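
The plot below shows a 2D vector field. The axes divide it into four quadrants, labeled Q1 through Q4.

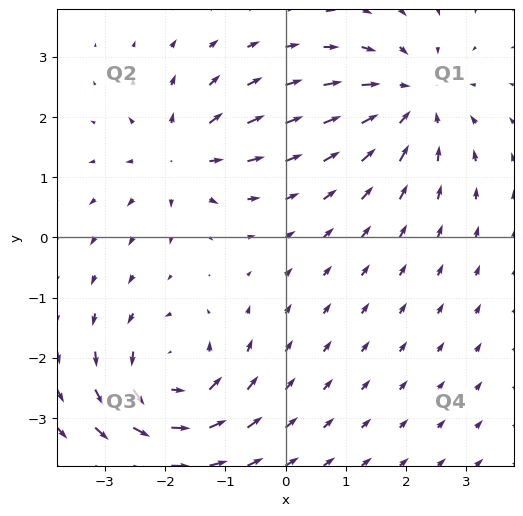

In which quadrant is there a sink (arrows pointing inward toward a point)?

The sink sits at approximately (2.1, 2.3), which lies in quadrant Q1. The divergence there is about -3, negative as expected for a sink.

Q1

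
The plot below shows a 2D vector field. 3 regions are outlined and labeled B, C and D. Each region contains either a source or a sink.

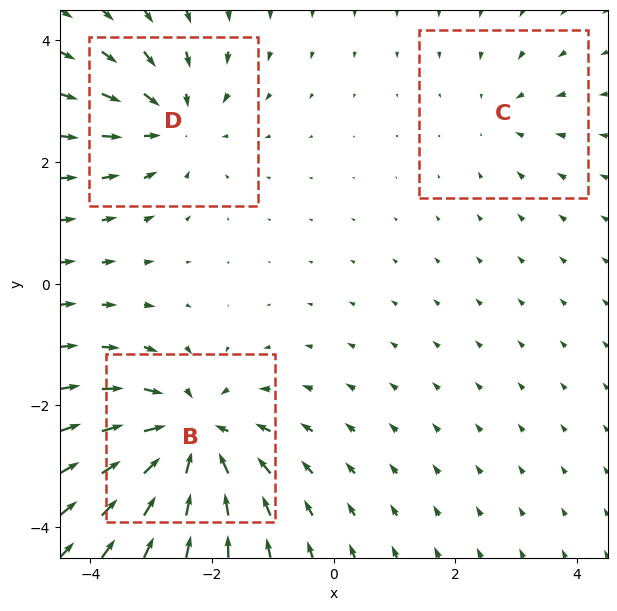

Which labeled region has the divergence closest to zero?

Divergence at each region's feature centre — B: about -5, C: about -2, D: about -3. Region C is closest to zero.

C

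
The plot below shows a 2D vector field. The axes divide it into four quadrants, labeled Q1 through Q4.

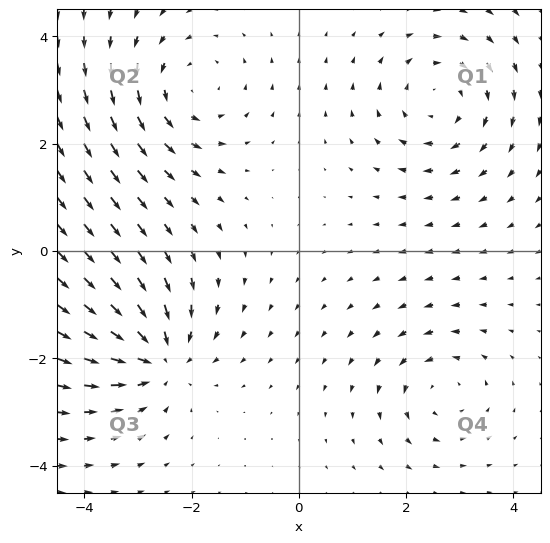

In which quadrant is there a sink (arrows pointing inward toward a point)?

Q3

The sink sits at approximately (-2.6, -2.0), which lies in quadrant Q3. The divergence there is about -5, negative as expected for a sink.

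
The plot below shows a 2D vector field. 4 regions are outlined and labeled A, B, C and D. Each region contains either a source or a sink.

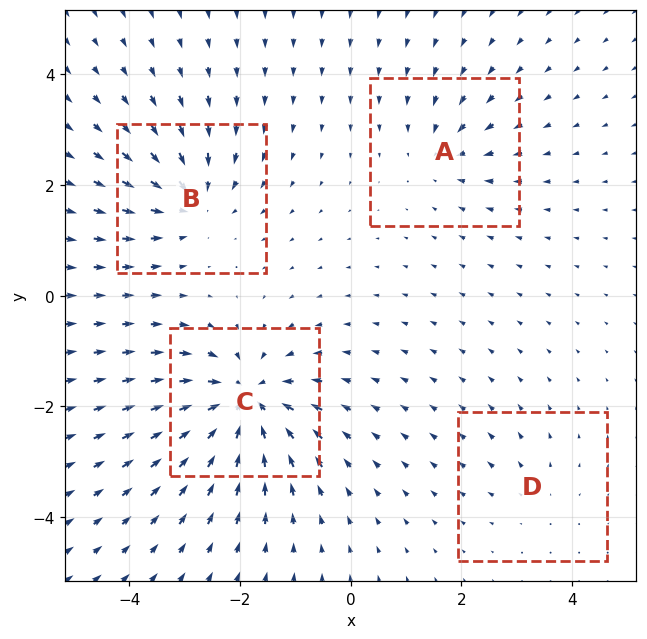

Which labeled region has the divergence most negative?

C

Divergence at each region's feature centre — A: about -4, B: about -6, C: about -9, D: about +2. Region C is most negative.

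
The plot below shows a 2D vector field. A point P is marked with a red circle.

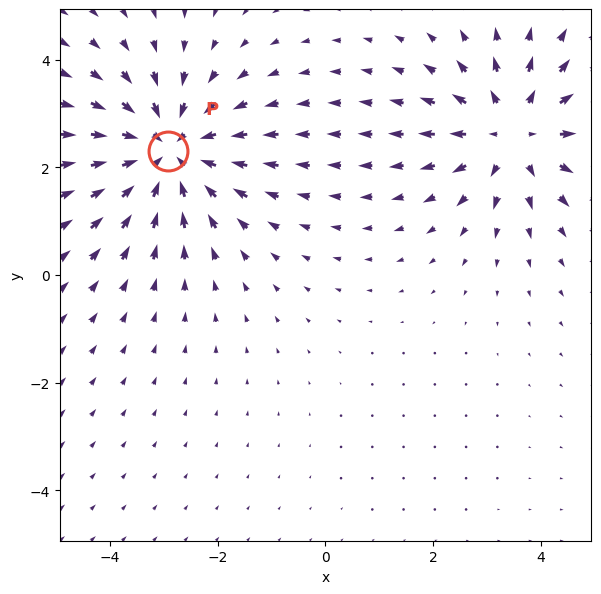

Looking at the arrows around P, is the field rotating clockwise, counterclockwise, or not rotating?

not rotating

Near P at (-2.9, 2.3) the arrows show no circulation. The curl there is ≈0.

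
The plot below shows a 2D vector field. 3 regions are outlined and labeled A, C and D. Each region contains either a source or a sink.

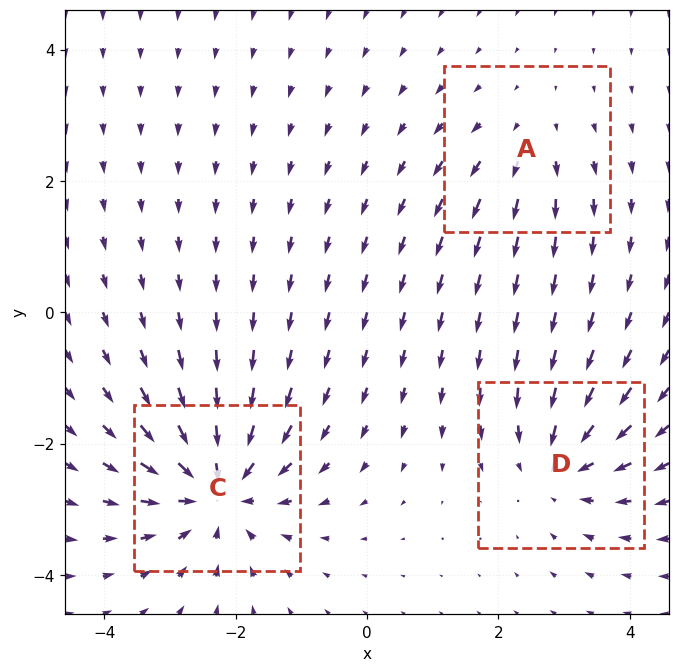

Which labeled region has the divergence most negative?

C

Divergence at each region's feature centre — A: about +2, C: about -5, D: about -3. Region C is most negative.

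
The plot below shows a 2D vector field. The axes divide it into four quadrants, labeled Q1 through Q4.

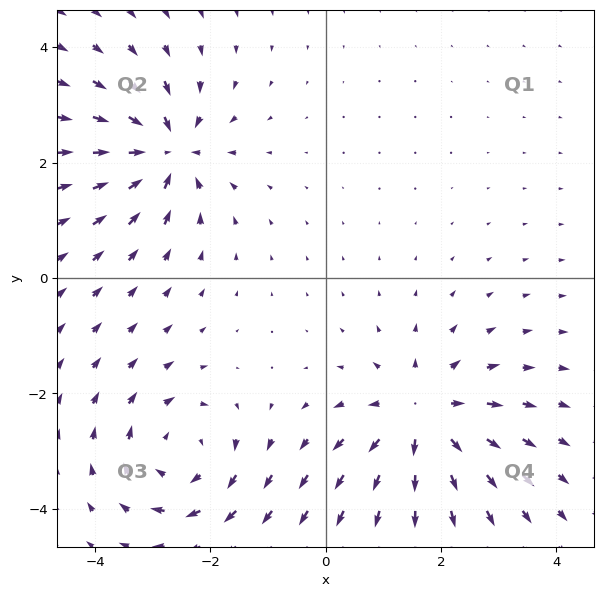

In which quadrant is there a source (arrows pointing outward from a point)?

The source sits at approximately (1.7, -2.4), which lies in quadrant Q4. The divergence there is about +5, positive as expected for a source.

Q4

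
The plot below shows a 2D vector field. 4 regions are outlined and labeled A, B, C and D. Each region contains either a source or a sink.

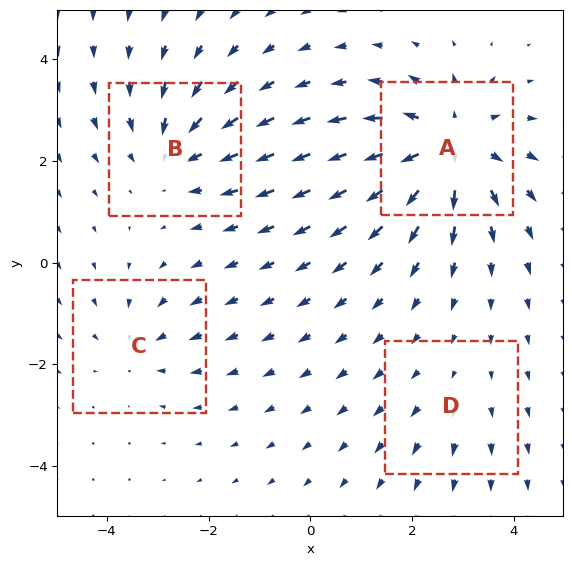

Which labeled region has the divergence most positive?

A

Divergence at each region's feature centre — A: about +6, B: about -4, C: about -3, D: about +2. Region A is most positive.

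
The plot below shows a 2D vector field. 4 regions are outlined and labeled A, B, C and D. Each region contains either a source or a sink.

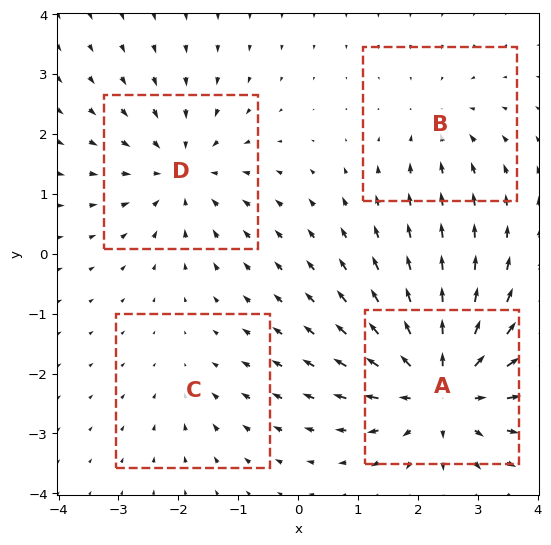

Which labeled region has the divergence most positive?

Divergence at each region's feature centre — A: about +7, B: about -3, C: about -2, D: about -5. Region A is most positive.

A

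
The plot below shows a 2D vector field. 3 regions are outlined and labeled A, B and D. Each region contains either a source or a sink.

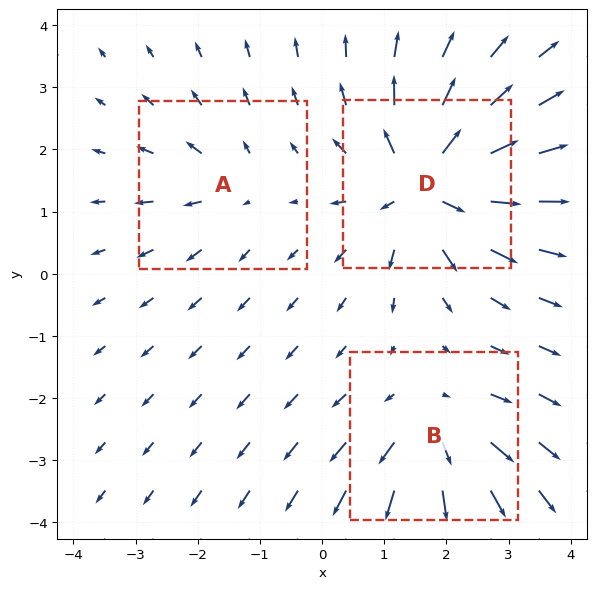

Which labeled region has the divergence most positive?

D

Divergence at each region's feature centre — A: about +2, B: about +4, D: about +6. Region D is most positive.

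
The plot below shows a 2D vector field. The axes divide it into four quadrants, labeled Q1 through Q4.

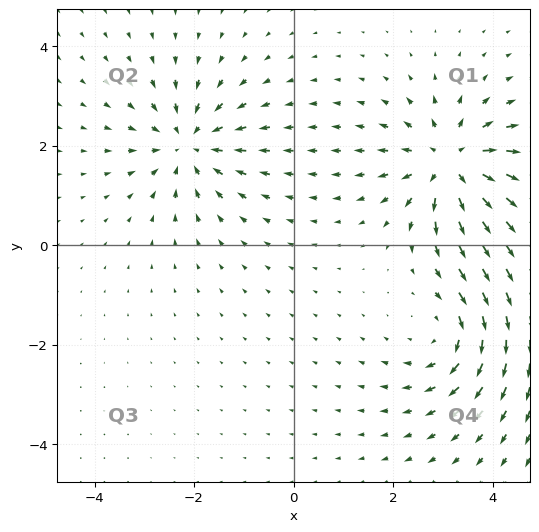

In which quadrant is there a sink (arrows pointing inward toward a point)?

The sink sits at approximately (-2.1, 2.0), which lies in quadrant Q2. The divergence there is about -5, negative as expected for a sink.

Q2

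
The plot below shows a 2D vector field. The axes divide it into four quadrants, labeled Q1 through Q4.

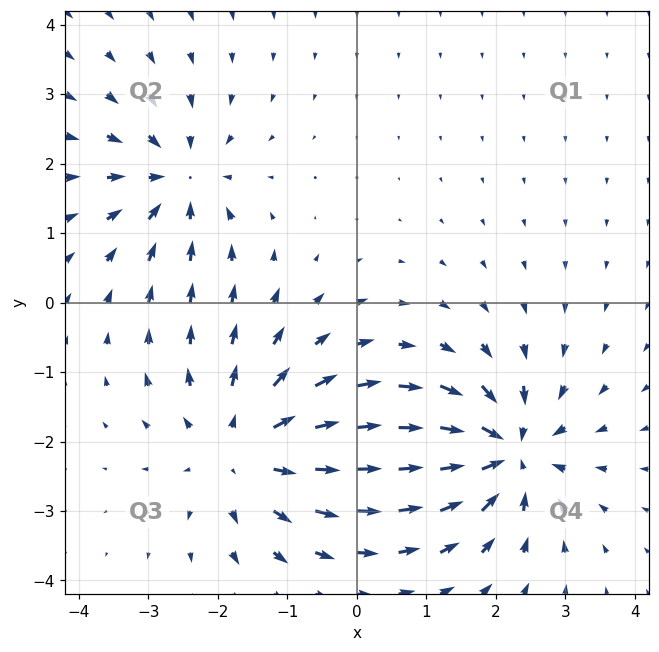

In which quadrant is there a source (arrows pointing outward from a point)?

The source sits at approximately (-1.6, -2.1), which lies in quadrant Q3. The divergence there is about +4, positive as expected for a source.

Q3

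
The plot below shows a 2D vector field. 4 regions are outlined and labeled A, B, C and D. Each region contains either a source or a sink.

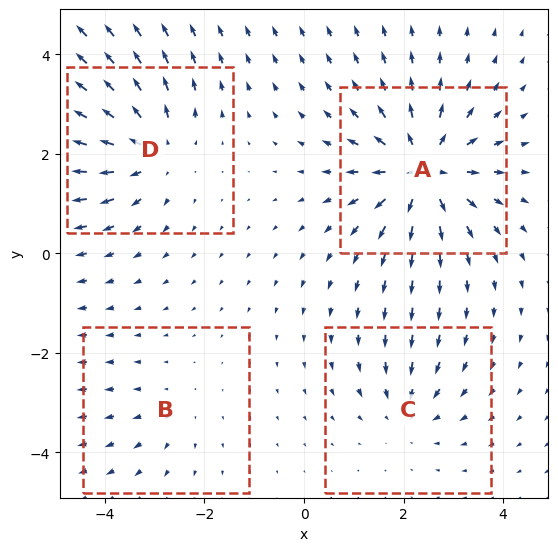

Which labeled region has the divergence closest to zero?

Divergence at each region's feature centre — A: about +7, B: about +2, C: about -3, D: about +5. Region B is closest to zero.

B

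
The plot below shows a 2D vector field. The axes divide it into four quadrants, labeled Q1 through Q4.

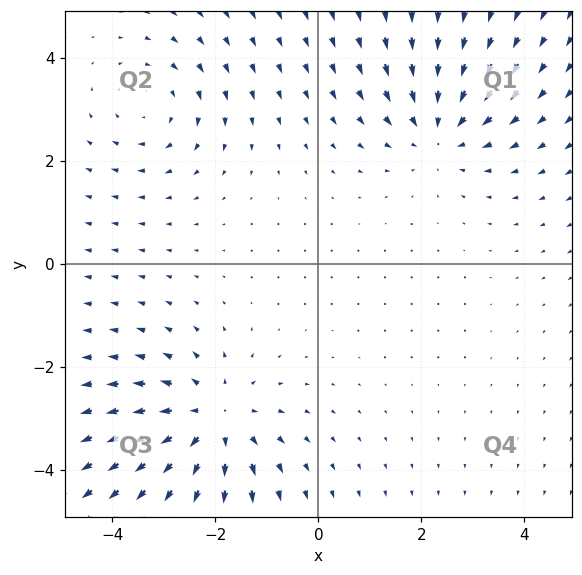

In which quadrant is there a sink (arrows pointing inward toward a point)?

The sink sits at approximately (2.3, 2.6), which lies in quadrant Q1. The divergence there is about -3, negative as expected for a sink.

Q1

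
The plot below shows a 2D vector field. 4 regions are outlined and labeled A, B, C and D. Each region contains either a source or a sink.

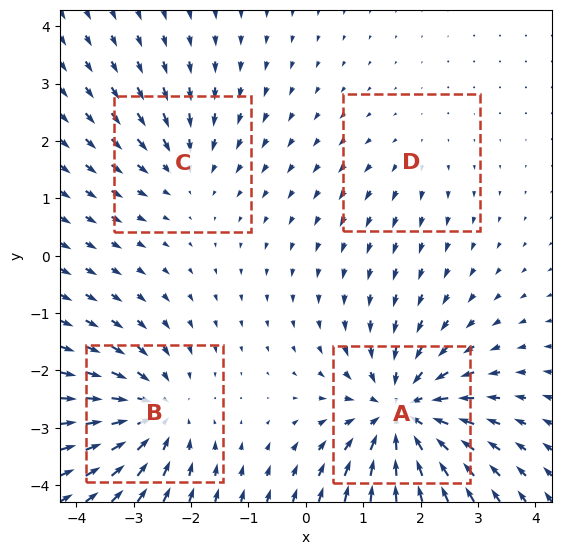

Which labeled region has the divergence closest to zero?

Divergence at each region's feature centre — A: about -7, B: about -5, C: about -3, D: about +2. Region D is closest to zero.

D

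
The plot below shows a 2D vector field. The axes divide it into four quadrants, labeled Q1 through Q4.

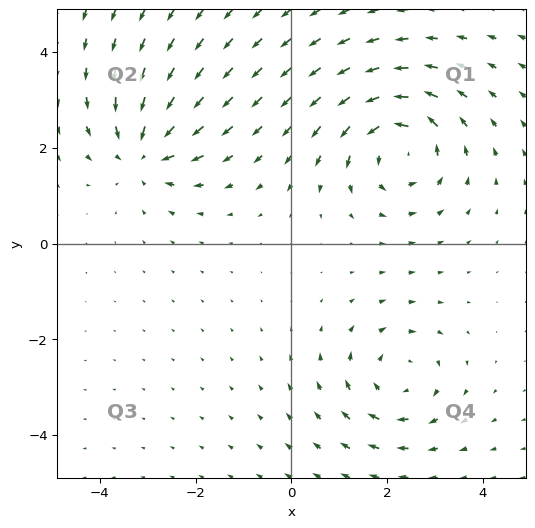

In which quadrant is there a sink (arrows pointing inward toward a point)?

The sink sits at approximately (-3.1, 1.9), which lies in quadrant Q2. The divergence there is about -5, negative as expected for a sink.

Q2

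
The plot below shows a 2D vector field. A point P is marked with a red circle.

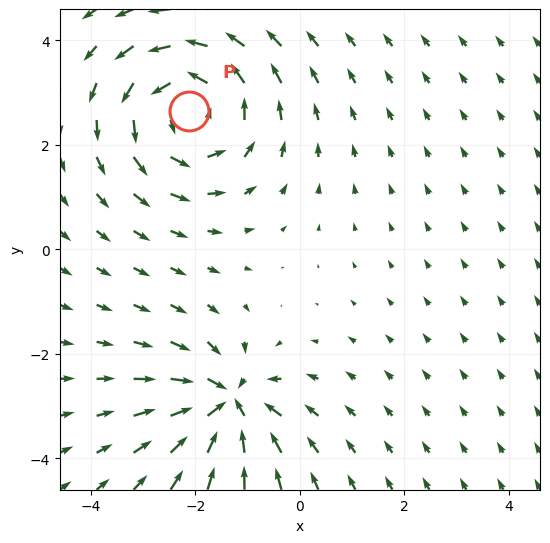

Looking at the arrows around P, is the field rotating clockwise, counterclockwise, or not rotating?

counterclockwise

Near P at (-2.1, 2.7) the arrows circulate counterclockwise. The curl (z-component) there is about +4; positive curl means counterclockwise rotation.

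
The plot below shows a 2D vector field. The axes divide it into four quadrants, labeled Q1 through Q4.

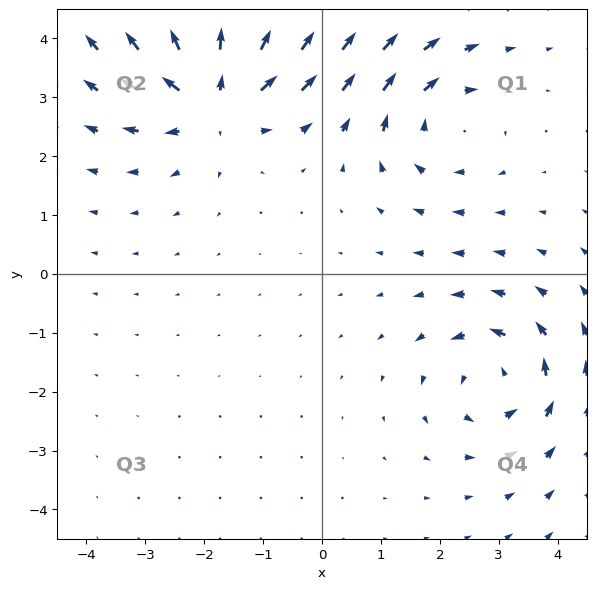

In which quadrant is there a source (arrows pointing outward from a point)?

The source sits at approximately (-1.8, 3.0), which lies in quadrant Q2. The divergence there is about +6, positive as expected for a source.

Q2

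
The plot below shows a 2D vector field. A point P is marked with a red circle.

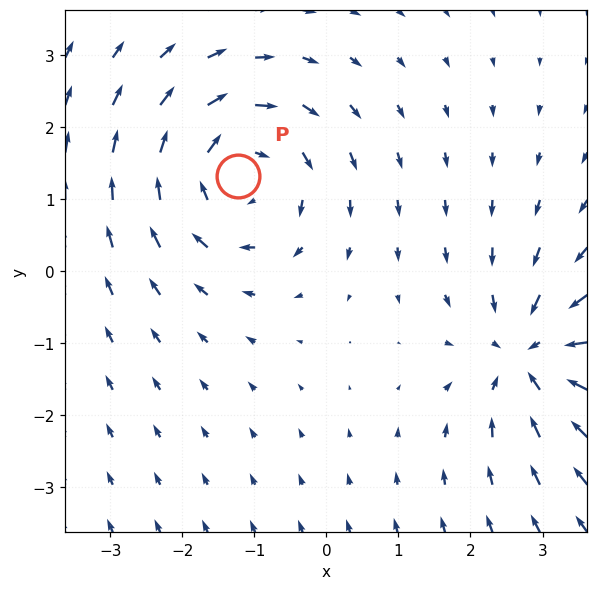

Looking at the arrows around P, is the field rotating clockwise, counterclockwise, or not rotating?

Near P at (-1.2, 1.3) the arrows circulate clockwise. The curl (z-component) there is about -4; negative curl means clockwise rotation.

clockwise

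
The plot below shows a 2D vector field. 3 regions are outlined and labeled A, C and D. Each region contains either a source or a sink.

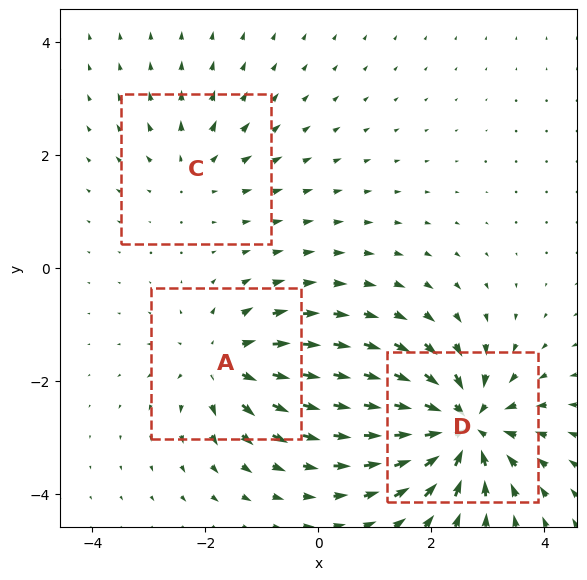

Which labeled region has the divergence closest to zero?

C

Divergence at each region's feature centre — A: about +4, C: about +2, D: about -6. Region C is closest to zero.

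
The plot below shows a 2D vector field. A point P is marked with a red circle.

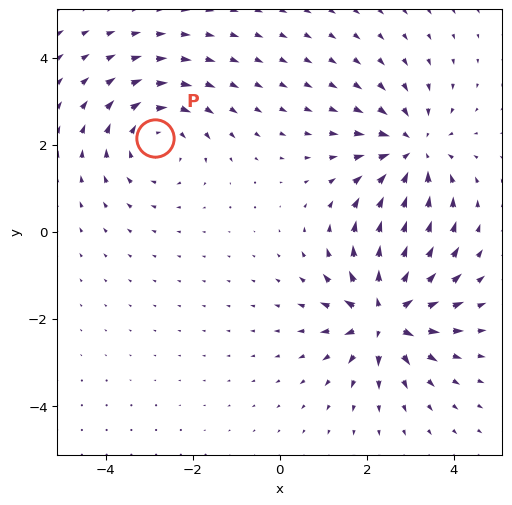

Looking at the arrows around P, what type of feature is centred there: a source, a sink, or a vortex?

vortex

At P (-2.9, 2.2) the arrows circulate clockwise. Divergence ≈0, curl about -3 — near-zero divergence with nonzero curl is a vortex.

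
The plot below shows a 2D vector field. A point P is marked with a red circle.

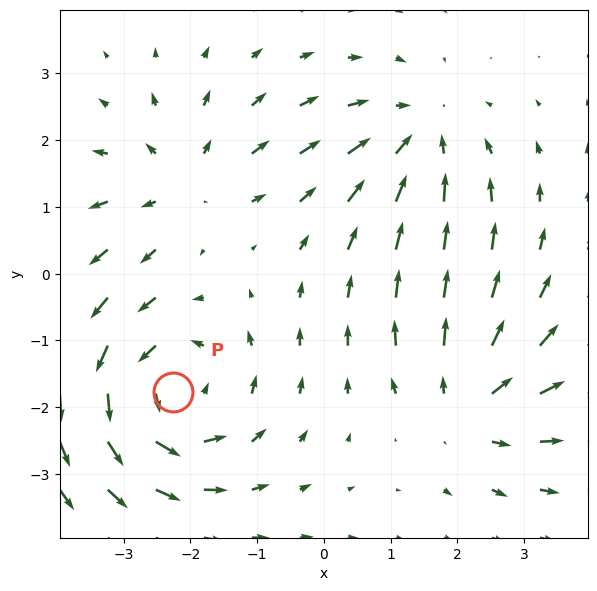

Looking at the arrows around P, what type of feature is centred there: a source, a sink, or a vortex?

vortex

At P (-2.3, -1.8) the arrows circulate counterclockwise. Divergence ≈0, curl about +4 — near-zero divergence with nonzero curl is a vortex.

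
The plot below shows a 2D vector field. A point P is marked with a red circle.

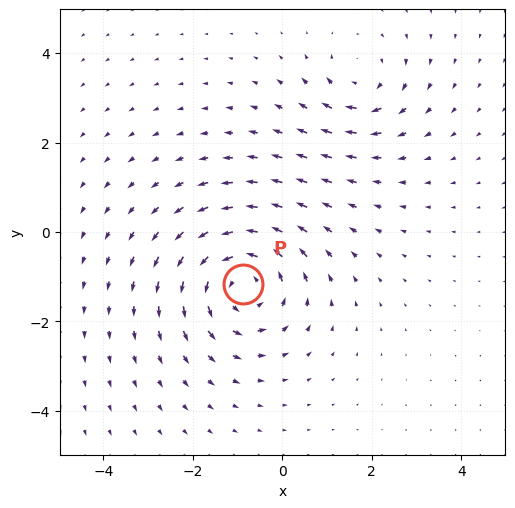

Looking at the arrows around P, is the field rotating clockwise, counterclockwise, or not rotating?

counterclockwise

Near P at (-0.9, -1.2) the arrows circulate counterclockwise. The curl (z-component) there is about +4; positive curl means counterclockwise rotation.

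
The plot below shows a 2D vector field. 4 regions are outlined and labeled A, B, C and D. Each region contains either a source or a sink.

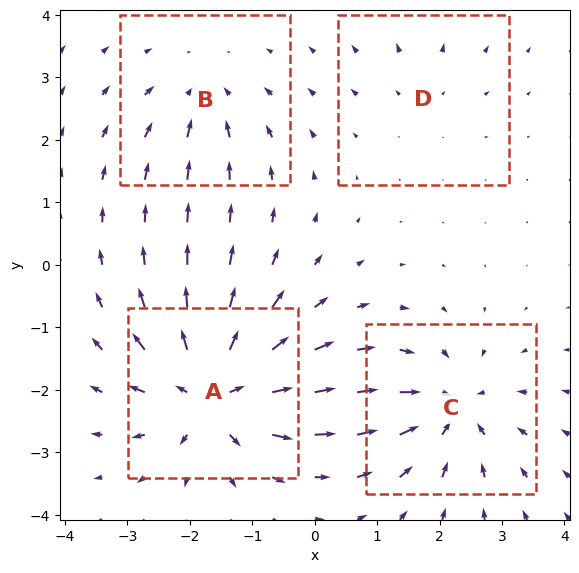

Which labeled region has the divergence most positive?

A

Divergence at each region's feature centre — A: about +8, B: about -4, C: about -6, D: about +2. Region A is most positive.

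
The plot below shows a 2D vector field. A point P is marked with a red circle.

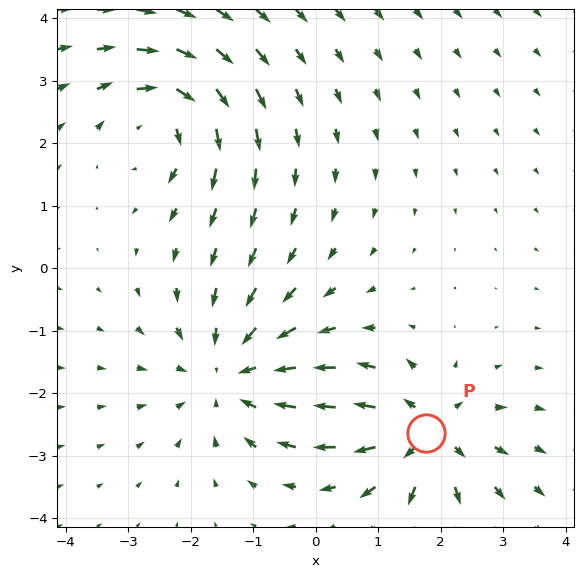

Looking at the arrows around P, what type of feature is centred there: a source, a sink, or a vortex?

source

At P (1.8, -2.6) the arrows spread outward. Divergence about +5, curl ≈0 — positive divergence with near-zero curl is a source.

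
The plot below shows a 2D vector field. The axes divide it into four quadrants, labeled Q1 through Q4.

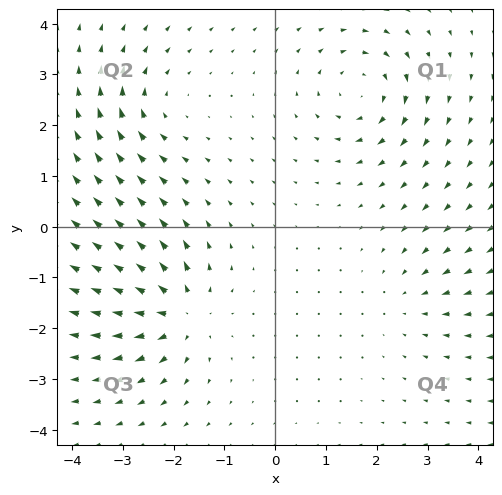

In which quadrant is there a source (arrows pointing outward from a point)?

The source sits at approximately (-1.9, -1.7), which lies in quadrant Q3. The divergence there is about +6, positive as expected for a source.

Q3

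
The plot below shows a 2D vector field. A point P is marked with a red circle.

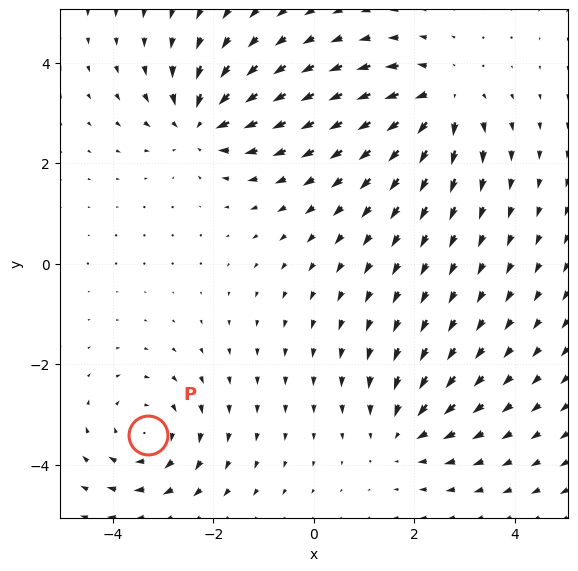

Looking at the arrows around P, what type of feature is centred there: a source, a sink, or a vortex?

vortex

At P (-3.3, -3.4) the arrows circulate clockwise. Divergence ≈0, curl about -4 — near-zero divergence with nonzero curl is a vortex.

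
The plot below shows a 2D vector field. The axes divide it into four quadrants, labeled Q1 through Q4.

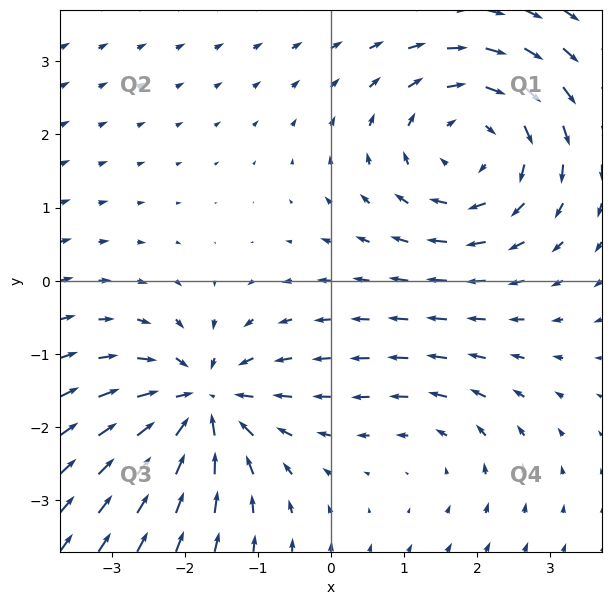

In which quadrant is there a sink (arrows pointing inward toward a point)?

Q3

The sink sits at approximately (-1.8, -1.7), which lies in quadrant Q3. The divergence there is about -6, negative as expected for a sink.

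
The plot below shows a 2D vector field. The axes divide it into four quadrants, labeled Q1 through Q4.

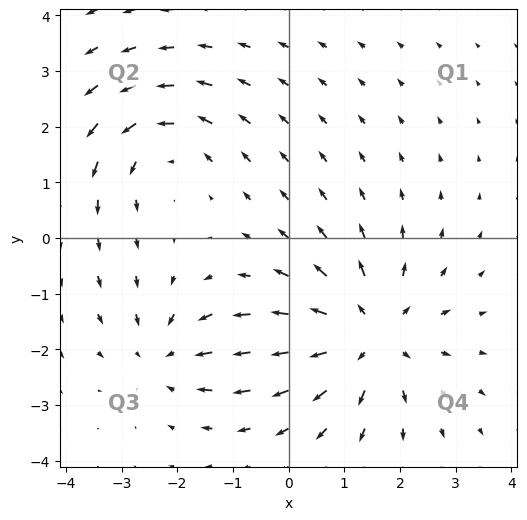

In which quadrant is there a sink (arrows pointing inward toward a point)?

Q3

The sink sits at approximately (-2.2, -2.1), which lies in quadrant Q3. The divergence there is about -3, negative as expected for a sink.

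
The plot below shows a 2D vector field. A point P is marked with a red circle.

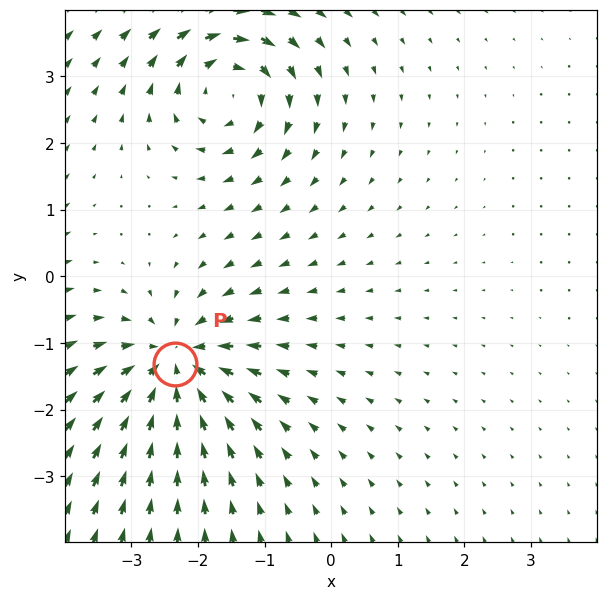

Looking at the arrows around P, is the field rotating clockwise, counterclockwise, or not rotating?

not rotating

Near P at (-2.3, -1.3) the arrows show no circulation. The curl there is ≈0.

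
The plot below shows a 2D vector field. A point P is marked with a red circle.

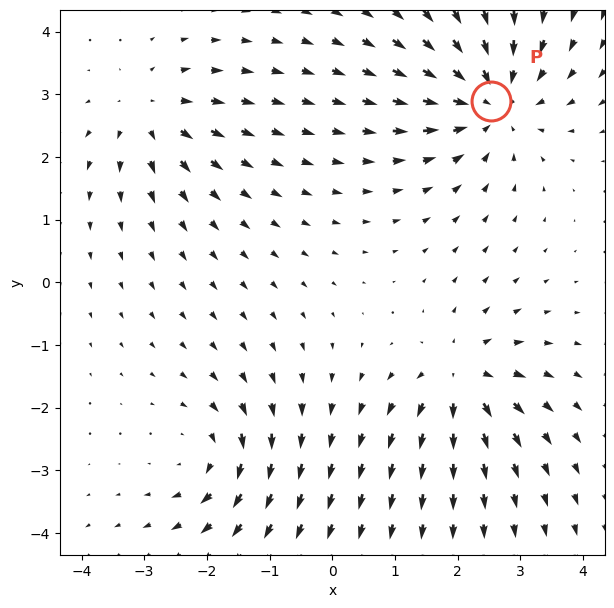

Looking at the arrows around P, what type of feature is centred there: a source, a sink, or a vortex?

At P (2.5, 2.9) the arrows converge inward. Divergence about -5, curl ≈0 — negative divergence with near-zero curl is a sink.

sink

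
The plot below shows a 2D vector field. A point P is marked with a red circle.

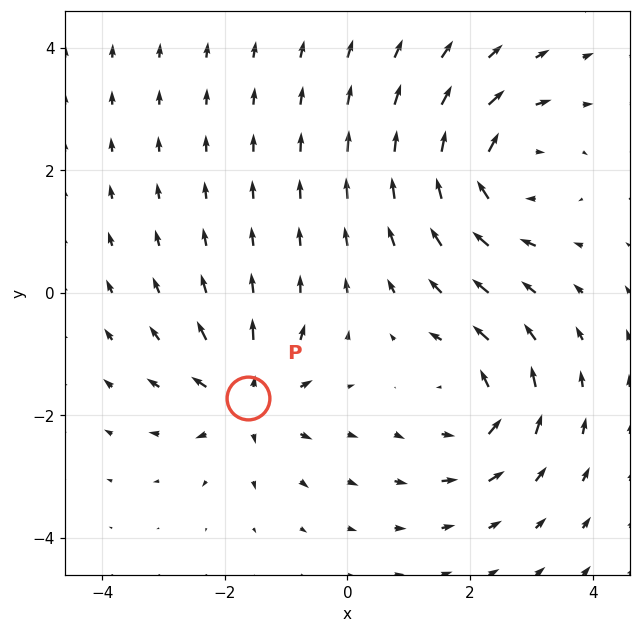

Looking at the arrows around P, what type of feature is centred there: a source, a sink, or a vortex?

At P (-1.6, -1.7) the arrows spread outward. Divergence about +5, curl ≈0 — positive divergence with near-zero curl is a source.

source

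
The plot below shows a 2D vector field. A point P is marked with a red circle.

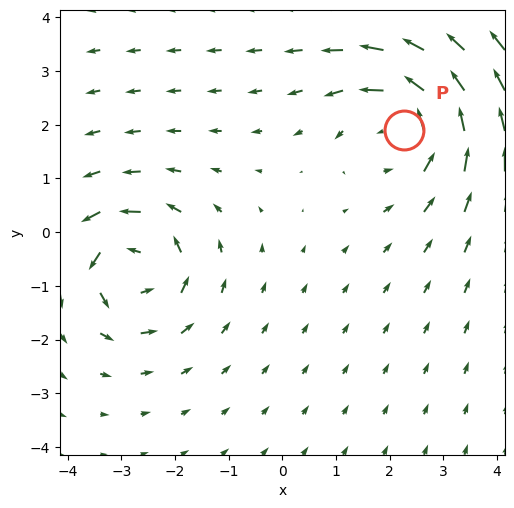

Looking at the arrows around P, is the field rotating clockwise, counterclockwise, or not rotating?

counterclockwise

Near P at (2.3, 1.9) the arrows circulate counterclockwise. The curl (z-component) there is about +3; positive curl means counterclockwise rotation.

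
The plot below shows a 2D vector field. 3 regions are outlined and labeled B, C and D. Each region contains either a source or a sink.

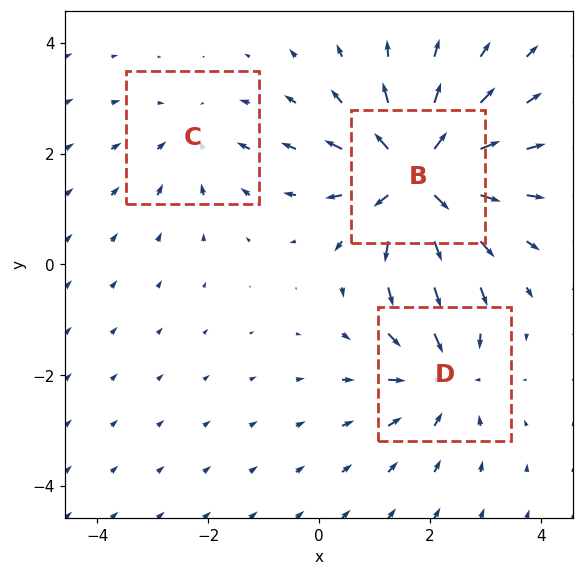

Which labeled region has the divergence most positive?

B

Divergence at each region's feature centre — B: about +5, C: about -2, D: about -3. Region B is most positive.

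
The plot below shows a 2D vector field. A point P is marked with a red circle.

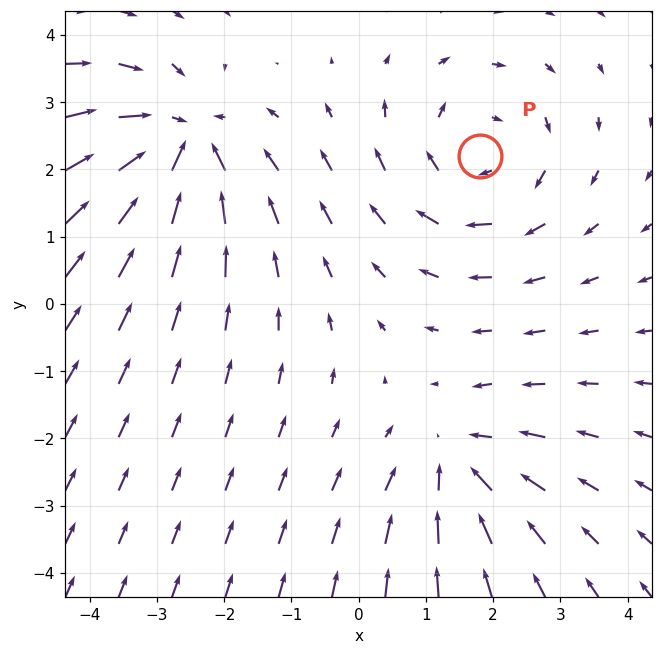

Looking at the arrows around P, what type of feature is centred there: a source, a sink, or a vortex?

At P (1.8, 2.2) the arrows circulate clockwise. Divergence ≈0, curl about -3 — near-zero divergence with nonzero curl is a vortex.

vortex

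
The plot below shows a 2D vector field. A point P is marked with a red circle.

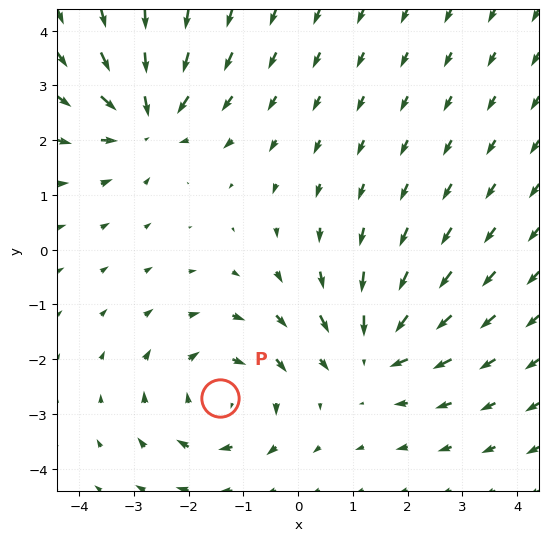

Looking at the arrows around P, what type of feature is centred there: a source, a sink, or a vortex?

vortex

At P (-1.4, -2.7) the arrows circulate clockwise. Divergence ≈0, curl about -3 — near-zero divergence with nonzero curl is a vortex.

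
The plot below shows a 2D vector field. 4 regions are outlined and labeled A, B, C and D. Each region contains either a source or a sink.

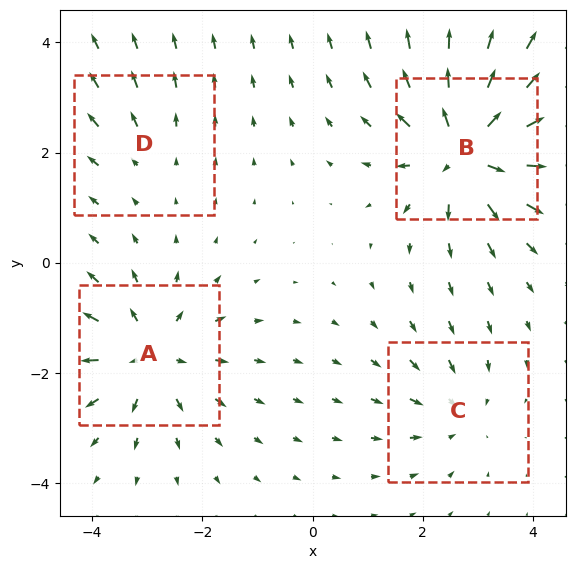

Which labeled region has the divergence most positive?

Divergence at each region's feature centre — A: about +6, B: about +8, C: about -3, D: about +2. Region B is most positive.

B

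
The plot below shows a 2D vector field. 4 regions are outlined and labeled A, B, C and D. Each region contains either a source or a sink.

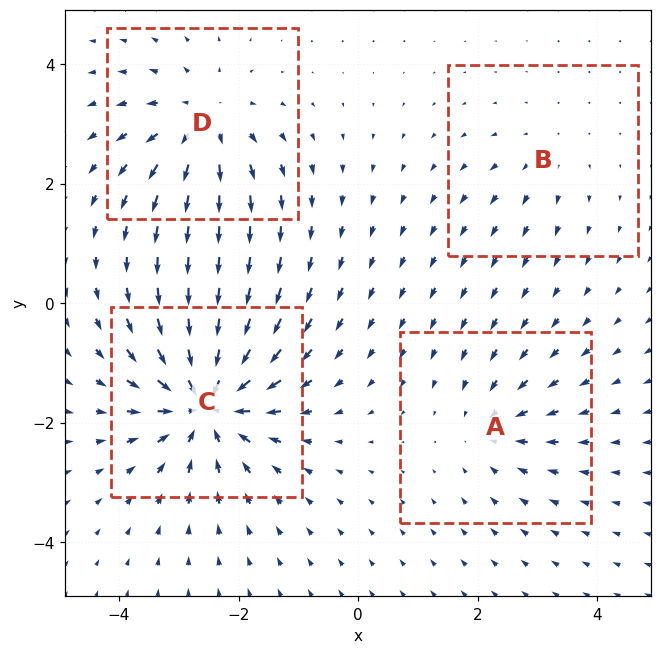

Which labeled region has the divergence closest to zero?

B

Divergence at each region's feature centre — A: about -4, B: about +2, C: about -8, D: about +5. Region B is closest to zero.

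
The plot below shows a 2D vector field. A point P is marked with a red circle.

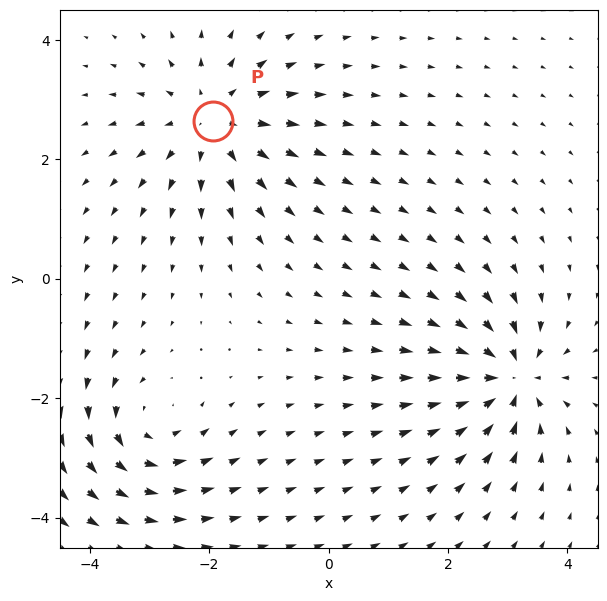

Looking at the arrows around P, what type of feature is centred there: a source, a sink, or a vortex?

source

At P (-1.9, 2.6) the arrows spread outward. Divergence about +5, curl ≈0 — positive divergence with near-zero curl is a source.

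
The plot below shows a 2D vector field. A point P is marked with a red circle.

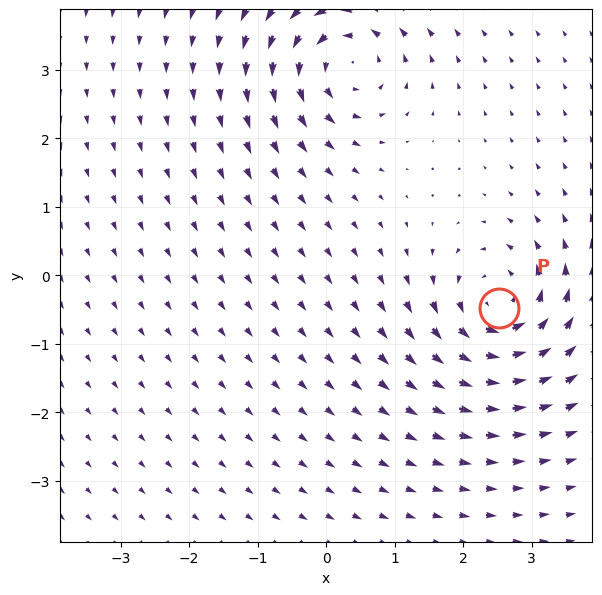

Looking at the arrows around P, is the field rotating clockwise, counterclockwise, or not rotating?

counterclockwise

Near P at (2.5, -0.5) the arrows circulate counterclockwise. The curl (z-component) there is about +7; positive curl means counterclockwise rotation.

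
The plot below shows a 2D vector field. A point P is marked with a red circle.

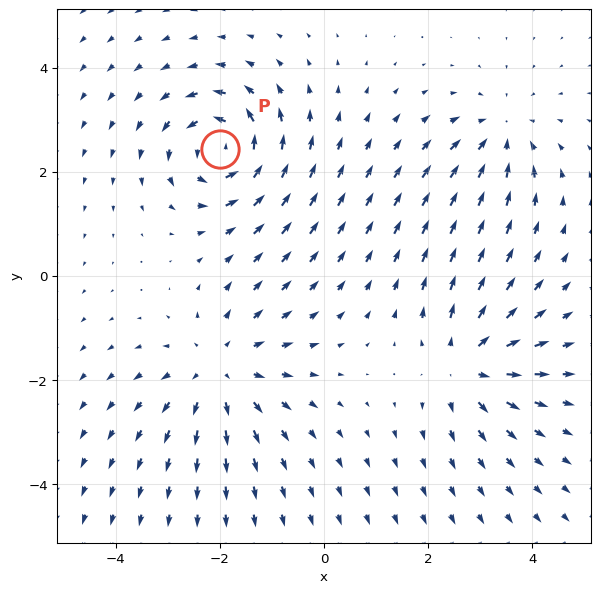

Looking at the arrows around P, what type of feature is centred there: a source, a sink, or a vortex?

At P (-2.0, 2.4) the arrows circulate counterclockwise. Divergence ≈0, curl about +6 — near-zero divergence with nonzero curl is a vortex.

vortex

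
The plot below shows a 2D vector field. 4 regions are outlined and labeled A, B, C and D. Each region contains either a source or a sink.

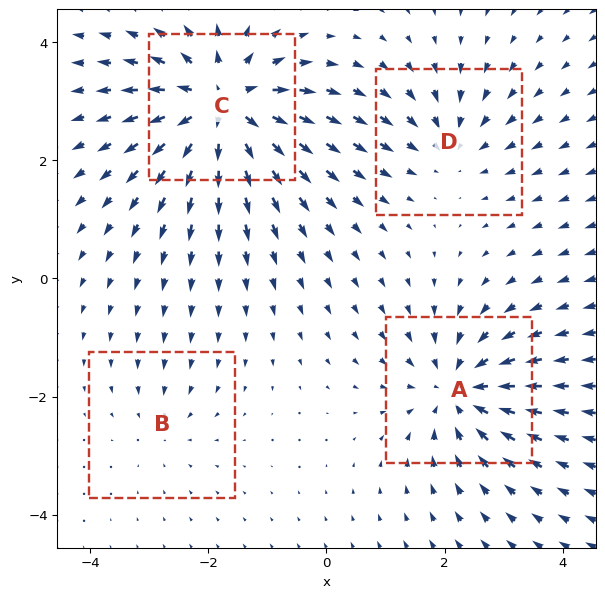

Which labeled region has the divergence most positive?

C

Divergence at each region's feature centre — A: about -5, B: about -2, C: about +7, D: about -3. Region C is most positive.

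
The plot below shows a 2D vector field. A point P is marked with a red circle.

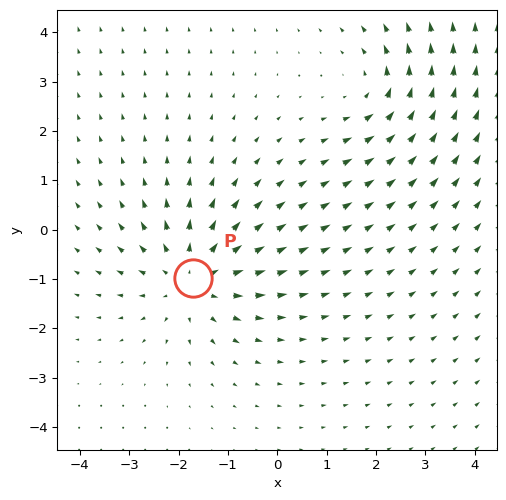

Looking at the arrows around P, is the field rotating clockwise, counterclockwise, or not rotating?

Near P at (-1.7, -1.0) the arrows show no circulation. The curl there is ≈0.

not rotating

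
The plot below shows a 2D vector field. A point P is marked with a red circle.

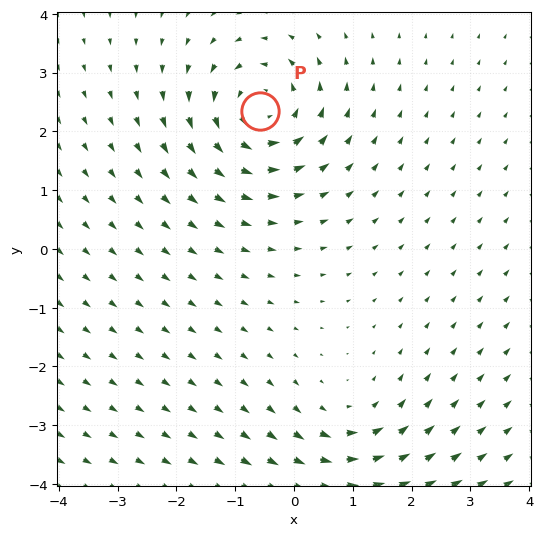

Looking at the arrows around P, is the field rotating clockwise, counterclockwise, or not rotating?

Near P at (-0.6, 2.3) the arrows circulate counterclockwise. The curl (z-component) there is about +6; positive curl means counterclockwise rotation.

counterclockwise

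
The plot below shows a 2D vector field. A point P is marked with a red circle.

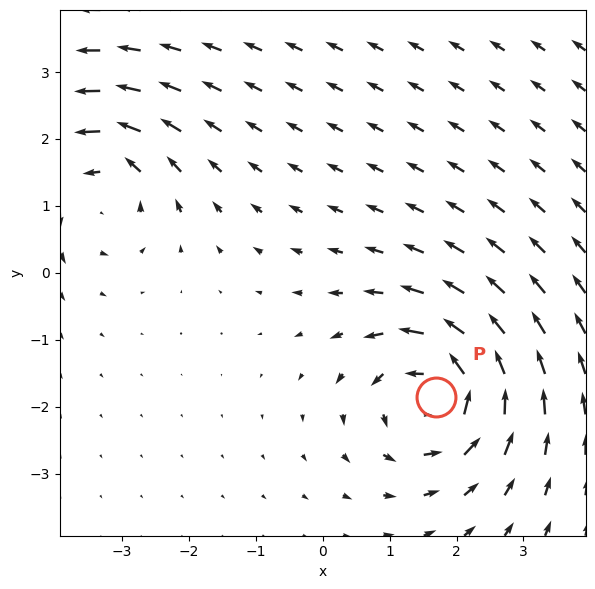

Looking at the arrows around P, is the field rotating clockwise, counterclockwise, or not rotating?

counterclockwise

Near P at (1.7, -1.9) the arrows circulate counterclockwise. The curl (z-component) there is about +7; positive curl means counterclockwise rotation.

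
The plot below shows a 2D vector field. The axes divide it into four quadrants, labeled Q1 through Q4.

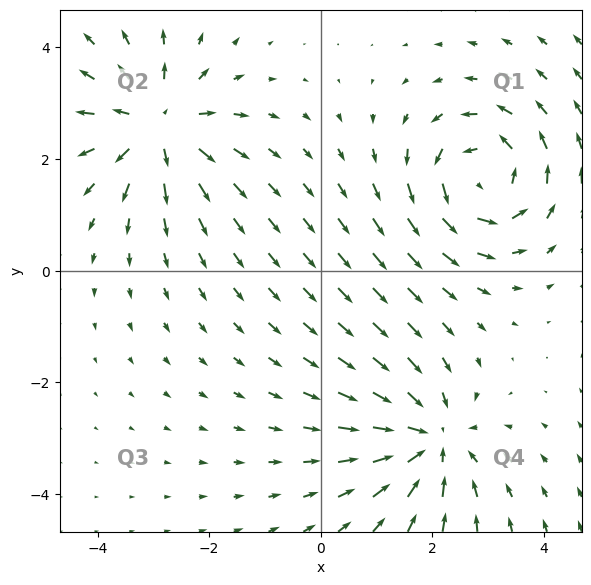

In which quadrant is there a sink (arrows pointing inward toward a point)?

The sink sits at approximately (2.0, -3.0), which lies in quadrant Q4. The divergence there is about -5, negative as expected for a sink.

Q4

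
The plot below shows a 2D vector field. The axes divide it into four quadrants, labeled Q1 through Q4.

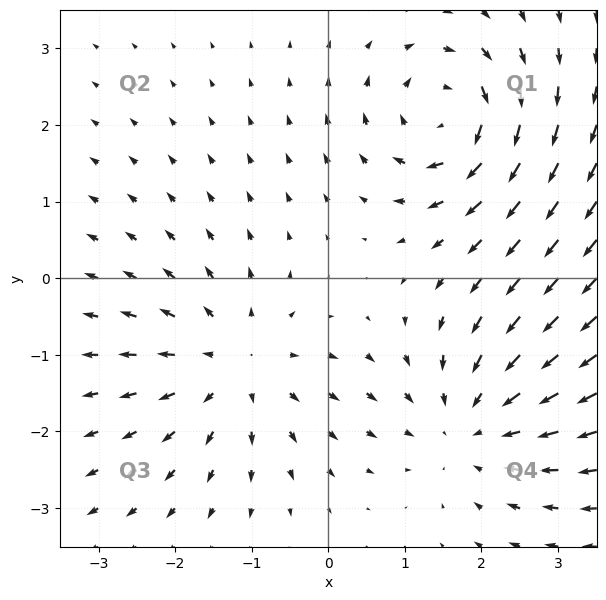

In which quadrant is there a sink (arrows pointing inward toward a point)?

Q4

The sink sits at approximately (1.9, -1.9), which lies in quadrant Q4. The divergence there is about -3, negative as expected for a sink.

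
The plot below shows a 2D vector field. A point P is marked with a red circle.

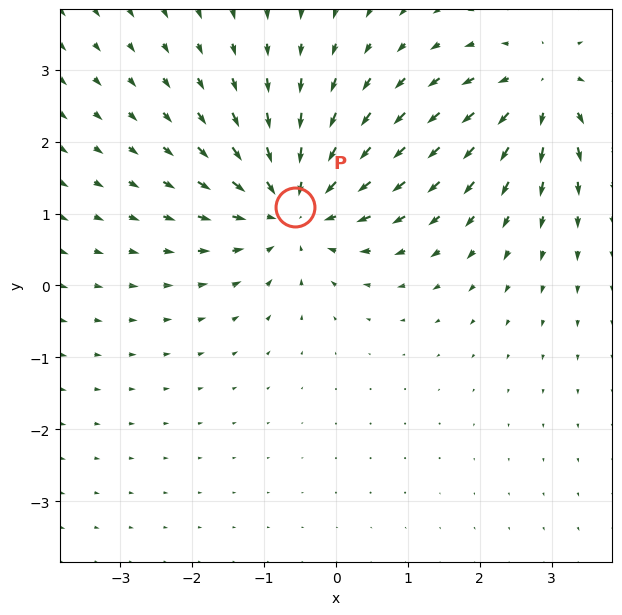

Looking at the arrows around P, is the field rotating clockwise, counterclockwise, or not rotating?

not rotating

Near P at (-0.6, 1.1) the arrows show no circulation. The curl there is ≈0.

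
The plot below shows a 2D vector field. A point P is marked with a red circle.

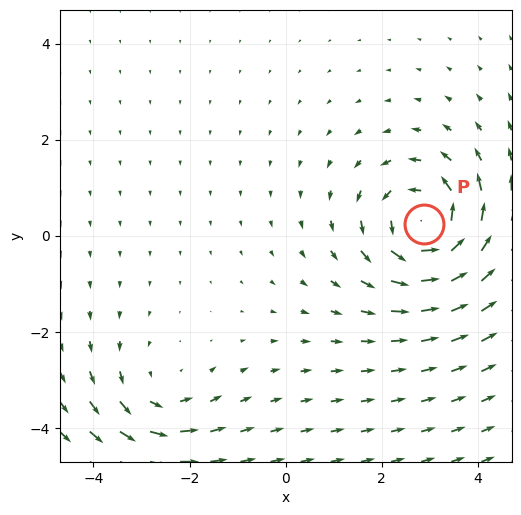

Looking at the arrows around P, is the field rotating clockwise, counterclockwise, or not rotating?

Near P at (2.9, 0.2) the arrows circulate counterclockwise. The curl (z-component) there is about +5; positive curl means counterclockwise rotation.

counterclockwise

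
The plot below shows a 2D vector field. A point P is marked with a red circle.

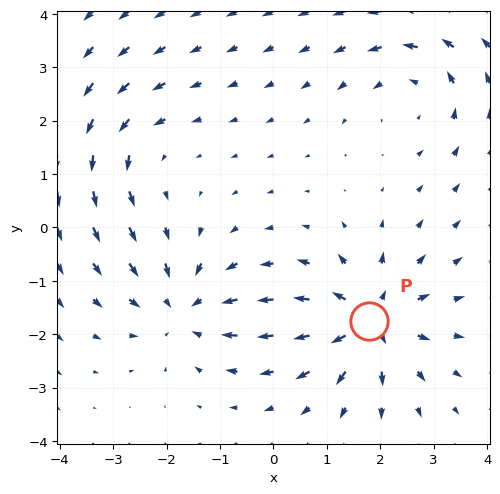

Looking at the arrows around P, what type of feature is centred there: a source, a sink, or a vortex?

source

At P (1.8, -1.8) the arrows spread outward. Divergence about +6, curl ≈0 — positive divergence with near-zero curl is a source.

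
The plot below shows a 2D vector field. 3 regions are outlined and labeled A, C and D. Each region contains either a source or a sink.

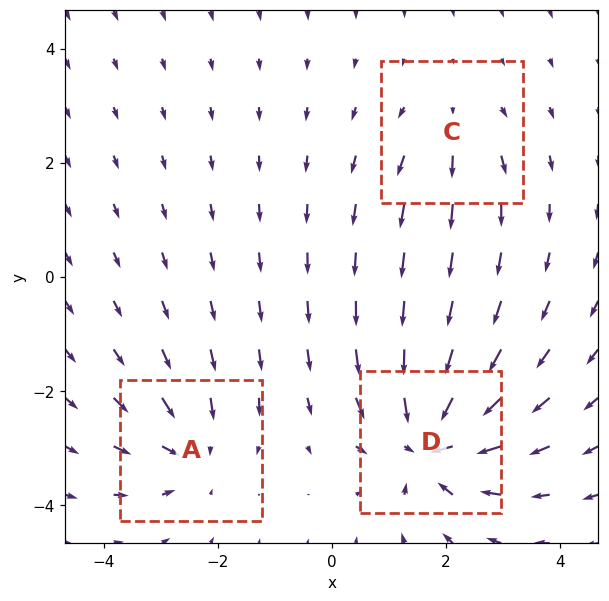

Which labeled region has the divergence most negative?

Divergence at each region's feature centre — A: about -4, C: about +2, D: about -6. Region D is most negative.

D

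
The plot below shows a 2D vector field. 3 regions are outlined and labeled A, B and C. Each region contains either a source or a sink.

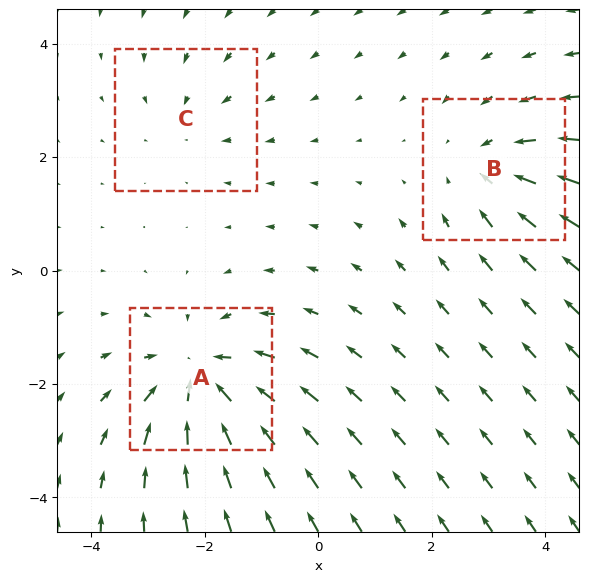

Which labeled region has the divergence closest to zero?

Divergence at each region's feature centre — A: about -5, B: about -3, C: about -2. Region C is closest to zero.

C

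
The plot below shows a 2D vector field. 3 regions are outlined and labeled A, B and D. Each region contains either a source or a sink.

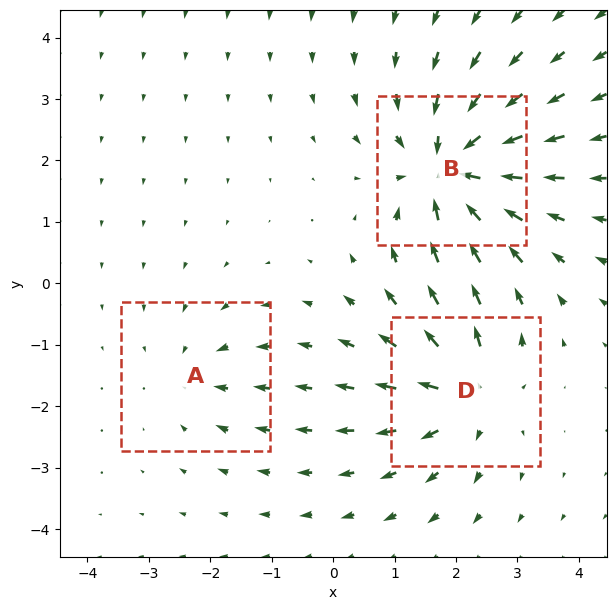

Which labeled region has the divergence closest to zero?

Divergence at each region's feature centre — A: about -2, B: about -5, D: about +4. Region A is closest to zero.

A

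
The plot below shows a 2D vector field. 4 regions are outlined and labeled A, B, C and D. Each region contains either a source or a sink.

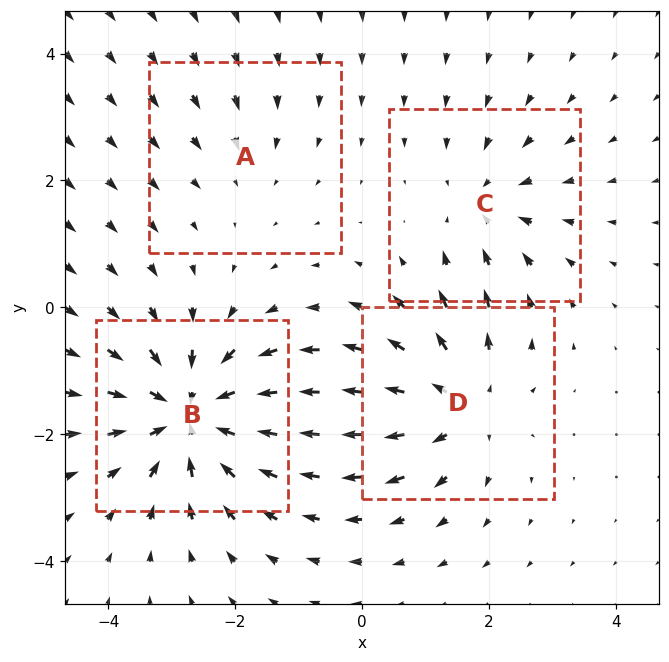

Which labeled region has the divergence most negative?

Divergence at each region's feature centre — A: about -2, B: about -6, C: about -3, D: about +5. Region B is most negative.

B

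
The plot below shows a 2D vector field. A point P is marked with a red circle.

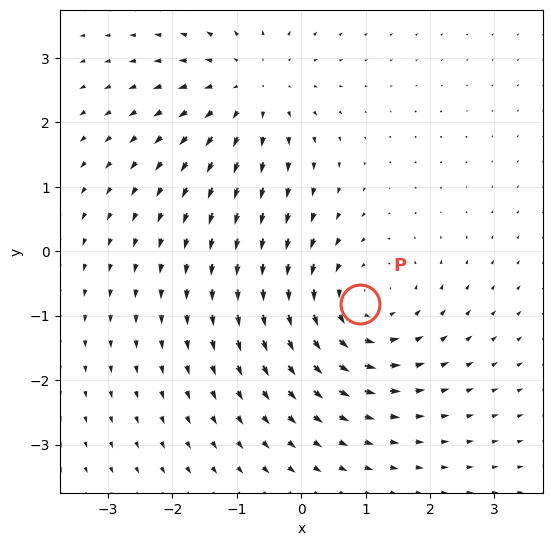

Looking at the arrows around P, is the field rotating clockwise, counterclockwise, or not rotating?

Near P at (0.9, -0.8) the arrows circulate counterclockwise. The curl (z-component) there is about +4; positive curl means counterclockwise rotation.

counterclockwise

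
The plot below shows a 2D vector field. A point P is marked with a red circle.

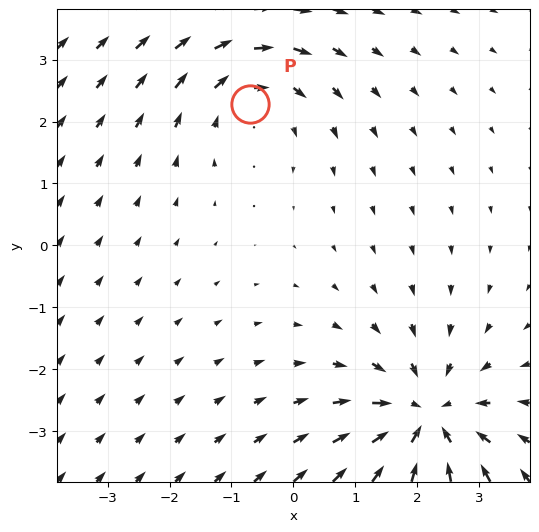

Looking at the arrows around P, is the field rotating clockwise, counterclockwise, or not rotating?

clockwise

Near P at (-0.7, 2.3) the arrows circulate clockwise. The curl (z-component) there is about -2; negative curl means clockwise rotation.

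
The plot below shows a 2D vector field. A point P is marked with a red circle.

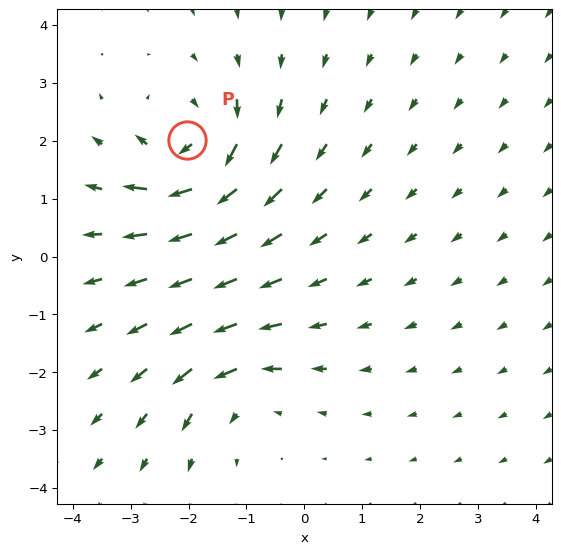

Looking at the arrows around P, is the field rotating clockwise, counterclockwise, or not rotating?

Near P at (-2.0, 2.0) the arrows circulate clockwise. The curl (z-component) there is about -6; negative curl means clockwise rotation.

clockwise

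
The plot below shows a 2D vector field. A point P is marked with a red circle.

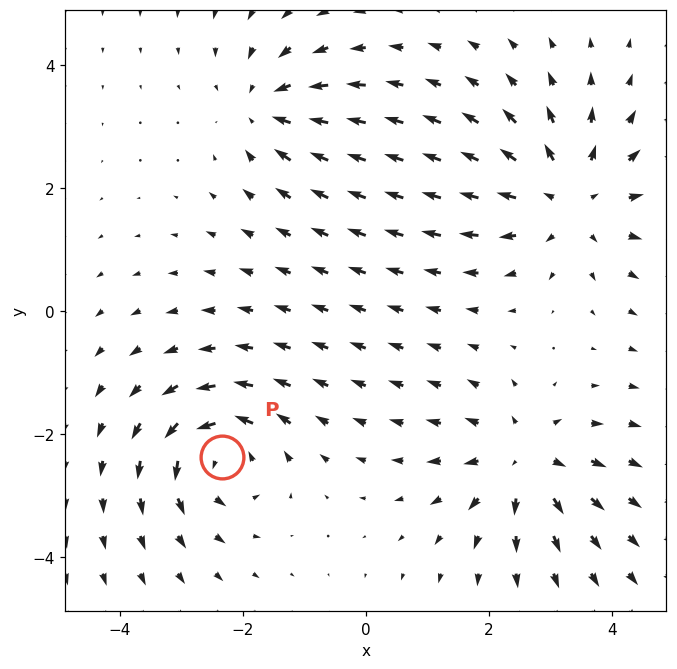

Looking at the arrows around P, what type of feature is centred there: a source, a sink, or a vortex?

At P (-2.3, -2.4) the arrows circulate counterclockwise. Divergence ≈0, curl about +6 — near-zero divergence with nonzero curl is a vortex.

vortex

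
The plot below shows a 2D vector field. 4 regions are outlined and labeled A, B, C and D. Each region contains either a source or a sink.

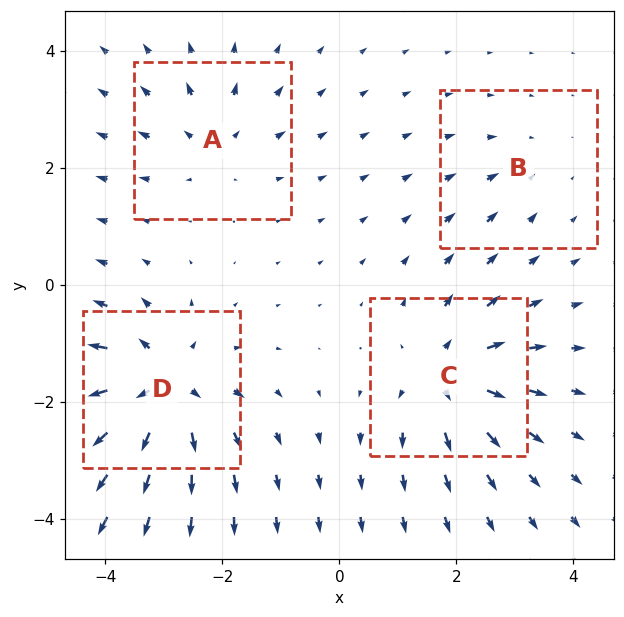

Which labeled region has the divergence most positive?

D

Divergence at each region's feature centre — A: about +4, B: about -2, C: about +6, D: about +7. Region D is most positive.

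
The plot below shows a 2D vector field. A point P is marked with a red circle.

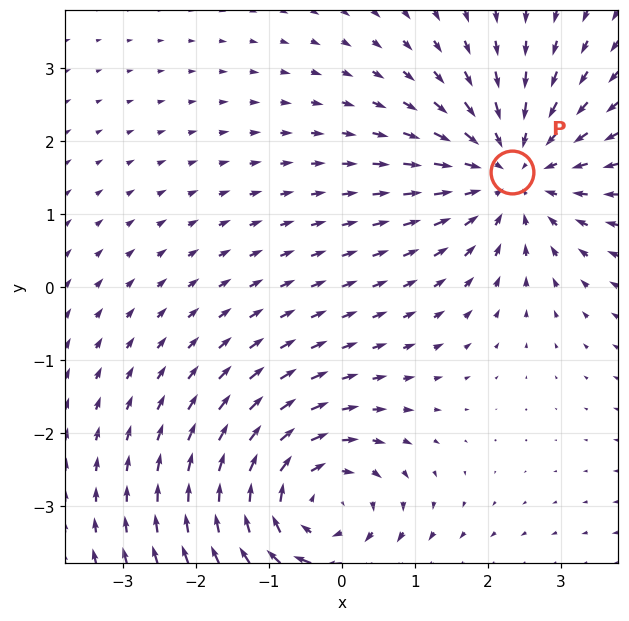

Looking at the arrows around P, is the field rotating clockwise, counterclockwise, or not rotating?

Near P at (2.3, 1.6) the arrows show no circulation. The curl there is ≈0.

not rotating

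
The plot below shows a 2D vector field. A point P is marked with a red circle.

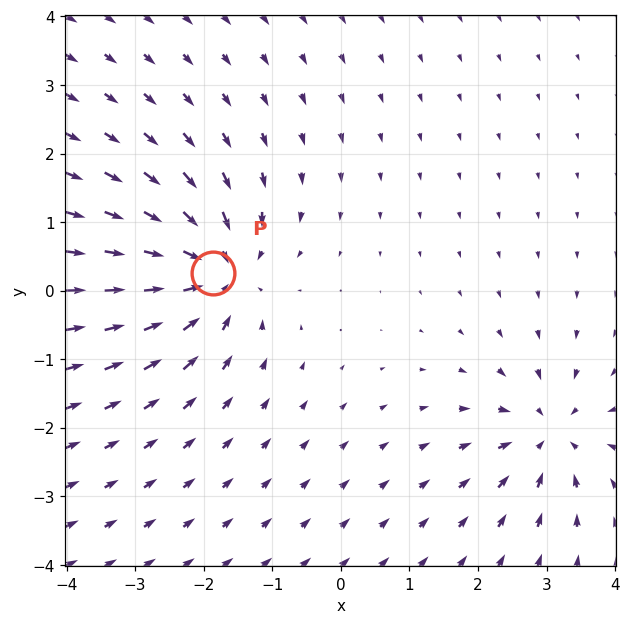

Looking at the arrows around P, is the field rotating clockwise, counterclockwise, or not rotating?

not rotating

Near P at (-1.9, 0.3) the arrows show no circulation. The curl there is ≈0.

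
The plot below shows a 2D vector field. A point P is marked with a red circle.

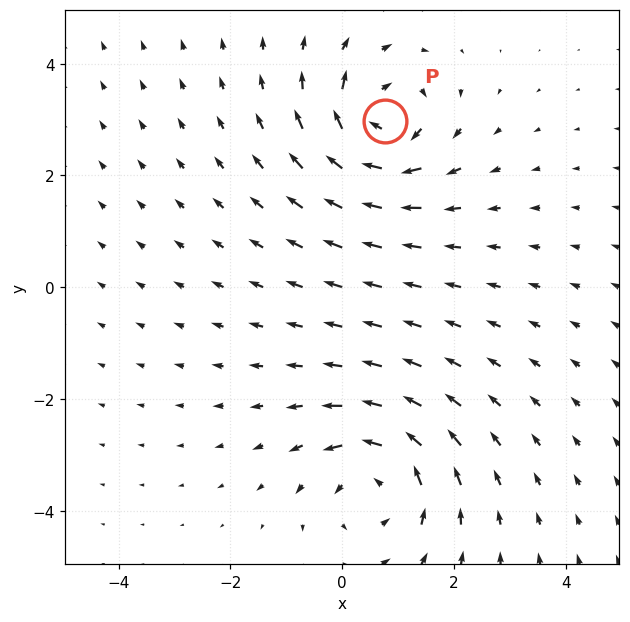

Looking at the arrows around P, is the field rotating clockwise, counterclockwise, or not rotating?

clockwise

Near P at (0.8, 3.0) the arrows circulate clockwise. The curl (z-component) there is about -5; negative curl means clockwise rotation.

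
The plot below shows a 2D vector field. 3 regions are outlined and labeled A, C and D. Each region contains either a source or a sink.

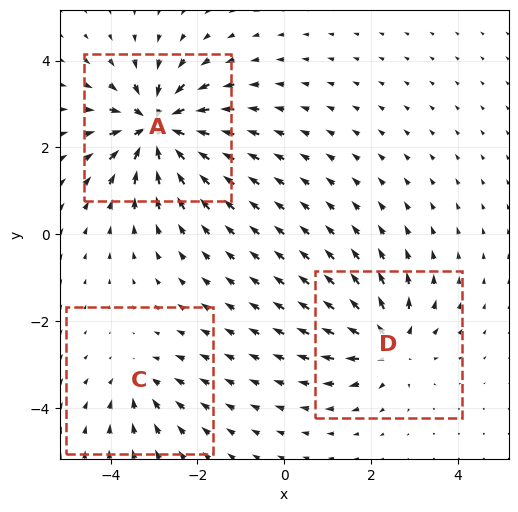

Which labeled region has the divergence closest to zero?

Divergence at each region's feature centre — A: about -6, C: about -3, D: about +4. Region C is closest to zero.

C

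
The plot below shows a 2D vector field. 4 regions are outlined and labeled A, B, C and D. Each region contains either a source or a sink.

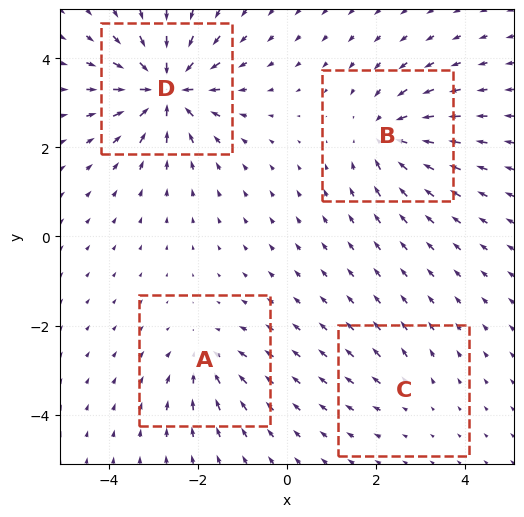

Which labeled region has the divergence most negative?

Divergence at each region's feature centre — A: about -4, B: about -6, C: about +2, D: about -9. Region D is most negative.

D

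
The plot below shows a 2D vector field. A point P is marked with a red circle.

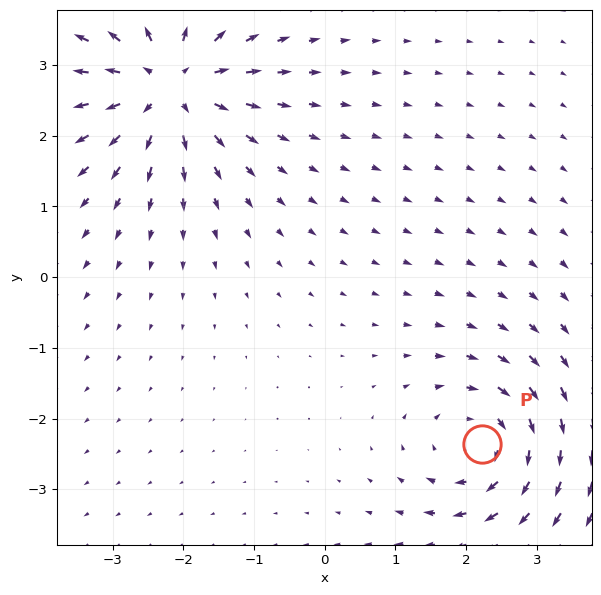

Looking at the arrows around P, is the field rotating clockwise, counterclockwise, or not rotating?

clockwise

Near P at (2.2, -2.4) the arrows circulate clockwise. The curl (z-component) there is about -4; negative curl means clockwise rotation.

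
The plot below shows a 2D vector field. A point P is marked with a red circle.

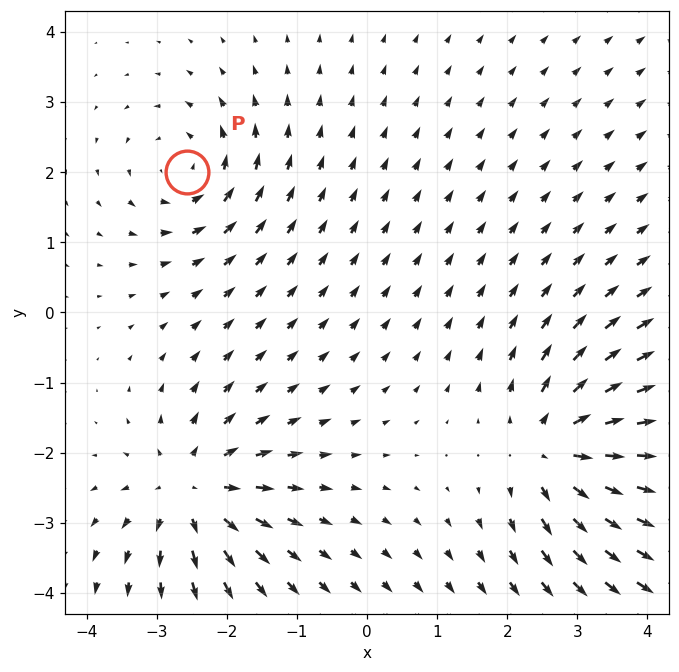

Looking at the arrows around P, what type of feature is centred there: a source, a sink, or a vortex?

At P (-2.6, 2.0) the arrows circulate counterclockwise. Divergence ≈0, curl about +3 — near-zero divergence with nonzero curl is a vortex.

vortex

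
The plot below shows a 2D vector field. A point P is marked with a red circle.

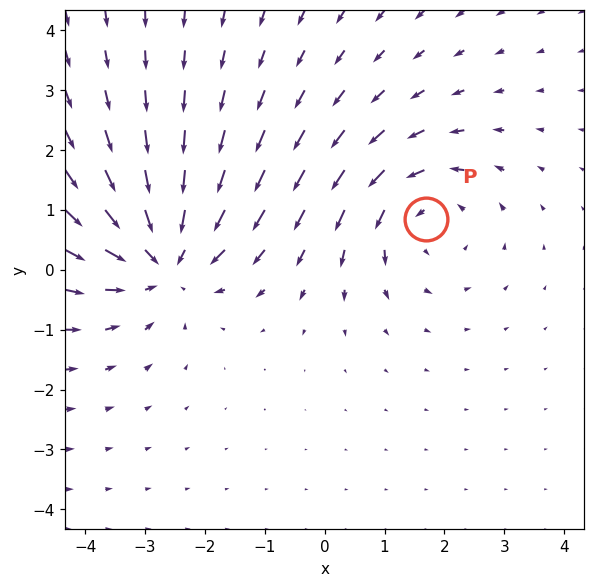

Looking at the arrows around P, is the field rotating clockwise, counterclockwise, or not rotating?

Near P at (1.7, 0.9) the arrows circulate counterclockwise. The curl (z-component) there is about +3; positive curl means counterclockwise rotation.

counterclockwise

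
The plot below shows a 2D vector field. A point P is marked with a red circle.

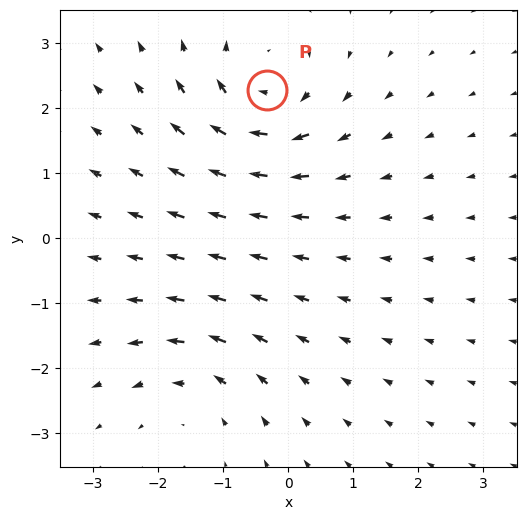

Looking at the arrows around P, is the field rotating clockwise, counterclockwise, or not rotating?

clockwise

Near P at (-0.3, 2.3) the arrows circulate clockwise. The curl (z-component) there is about -5; negative curl means clockwise rotation.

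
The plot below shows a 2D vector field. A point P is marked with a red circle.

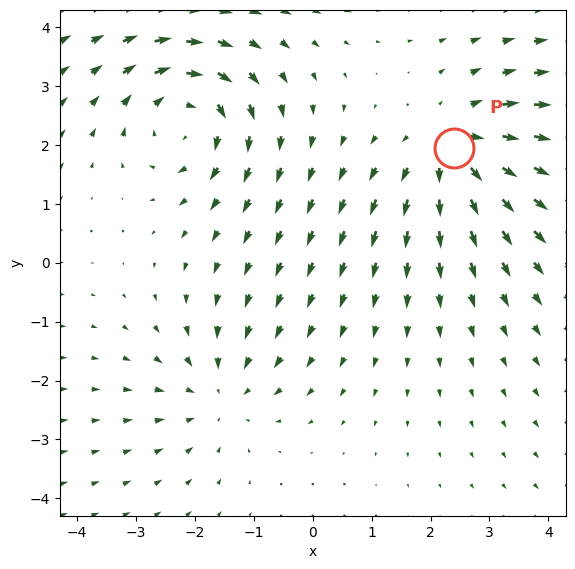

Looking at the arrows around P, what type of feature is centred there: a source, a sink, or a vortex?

At P (2.4, 1.9) the arrows spread outward. Divergence about +4, curl ≈0 — positive divergence with near-zero curl is a source.

source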